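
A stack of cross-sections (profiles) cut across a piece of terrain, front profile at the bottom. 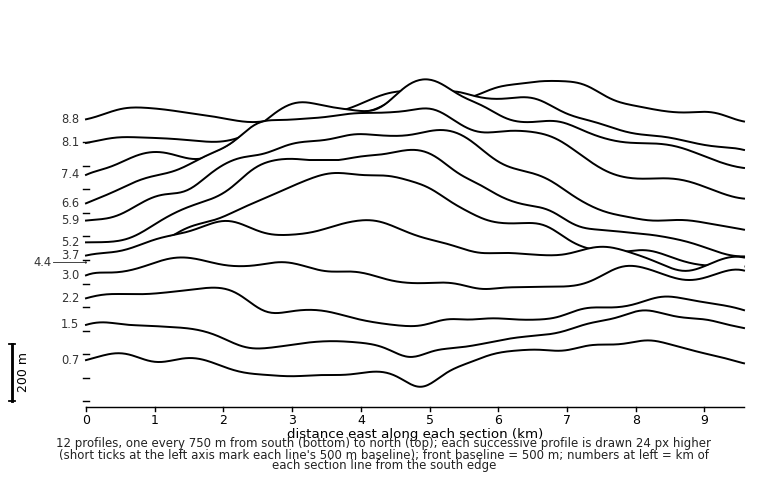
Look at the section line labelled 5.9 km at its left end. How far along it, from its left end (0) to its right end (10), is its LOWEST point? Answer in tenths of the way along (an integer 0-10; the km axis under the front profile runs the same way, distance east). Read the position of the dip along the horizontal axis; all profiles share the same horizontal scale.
10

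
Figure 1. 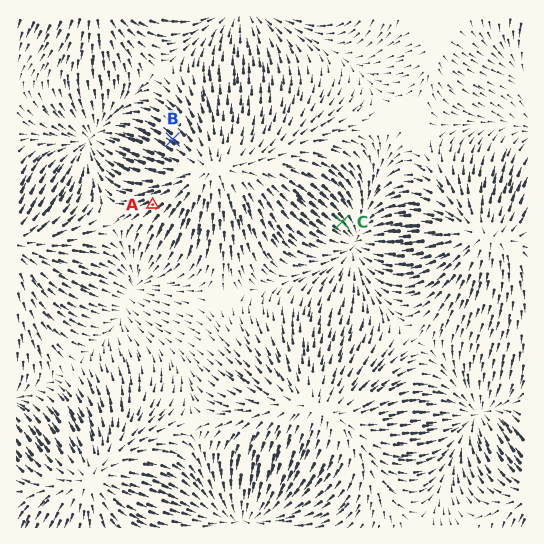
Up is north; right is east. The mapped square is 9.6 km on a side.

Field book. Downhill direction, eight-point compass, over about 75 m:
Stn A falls SW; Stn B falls NW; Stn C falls SE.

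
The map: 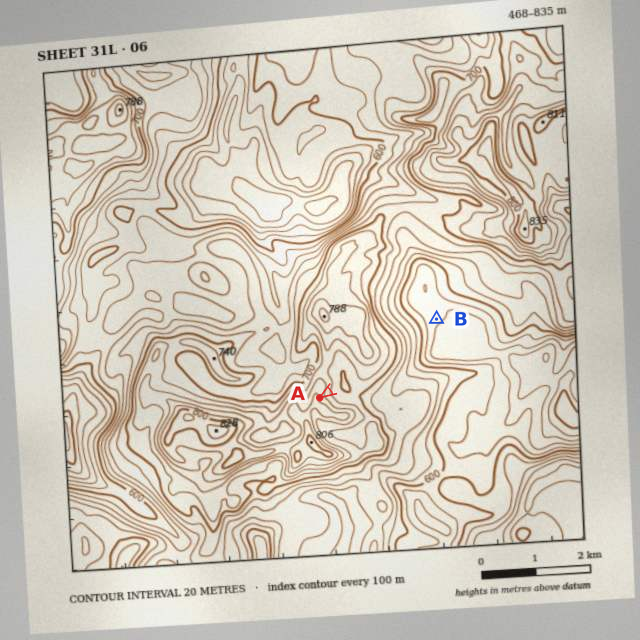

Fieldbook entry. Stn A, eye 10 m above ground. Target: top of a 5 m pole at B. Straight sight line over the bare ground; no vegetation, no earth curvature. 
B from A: hidden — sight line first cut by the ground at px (353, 376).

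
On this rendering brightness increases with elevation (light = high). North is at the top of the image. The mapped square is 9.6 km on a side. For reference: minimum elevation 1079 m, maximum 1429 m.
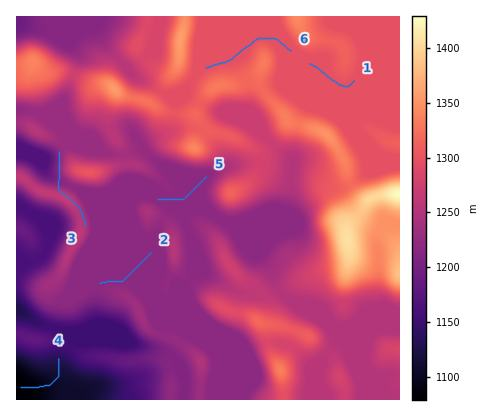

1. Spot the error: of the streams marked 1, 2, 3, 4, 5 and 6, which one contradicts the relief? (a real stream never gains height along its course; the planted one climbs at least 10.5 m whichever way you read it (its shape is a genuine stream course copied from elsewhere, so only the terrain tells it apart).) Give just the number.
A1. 3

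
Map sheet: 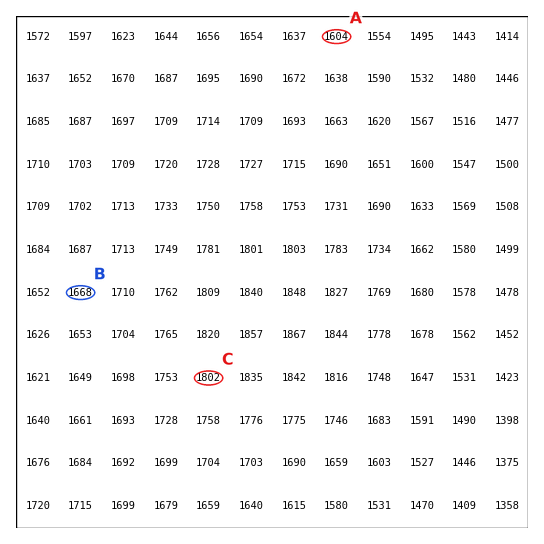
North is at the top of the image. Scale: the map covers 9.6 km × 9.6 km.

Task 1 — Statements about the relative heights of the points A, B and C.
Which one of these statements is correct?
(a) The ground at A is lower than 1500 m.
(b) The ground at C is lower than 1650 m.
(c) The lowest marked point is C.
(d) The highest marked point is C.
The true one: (d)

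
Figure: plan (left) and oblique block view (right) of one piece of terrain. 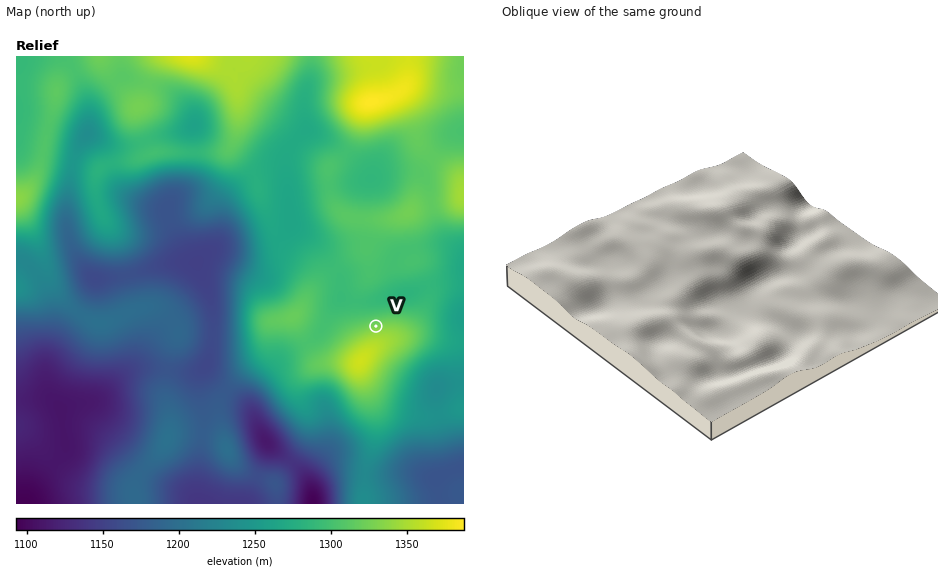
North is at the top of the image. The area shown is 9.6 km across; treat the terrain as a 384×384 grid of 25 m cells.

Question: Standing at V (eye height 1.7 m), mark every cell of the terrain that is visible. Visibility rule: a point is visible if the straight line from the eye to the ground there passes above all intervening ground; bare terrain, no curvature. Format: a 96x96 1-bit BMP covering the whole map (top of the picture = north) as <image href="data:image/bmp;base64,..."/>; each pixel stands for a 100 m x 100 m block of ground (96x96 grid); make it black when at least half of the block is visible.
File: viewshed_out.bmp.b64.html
<image width="96" height="96" href="data:image/bmp;base64,Qk2+BAAAAAAAAD4AAAAoAAAAYAAAAGAAAAABAAEAAAAAAIAEAAATCwAAEwsAAAIAAAAAAAAA////AAAAAAAAAAAAAAAAAAAAAAAAAAAAAAAAAAAAAAAAAAAAAAAAAAAAAAAAAAAAAAAAAAAAAAAAAAAAAAAAAAAAAAAAAAAAAAAAAAAAAAAAAAAAAAAAAAAAAAAAAAAAAAAAAAAAAAAAAAAAAAAAAAAAAAAAAAAAAAAAAAAAAAAAAAAAAAAAAAAAAAAAAAAAAAAAAAAAAAAAAAAAAAAAAAAAAAAAAAAAAAAAAAAAAAAAAAAAAAAAAAAAAAAAAAAAAAAAAAAAAAAAAAAAAAAAAAAAAAAAAAAAAAAAAAAAAAAAAAAAAAAAAAAAAAAAAAAAAAAAAAAAAAAAAAAAAAAAAAAAAAAAAAAAAAAAAAAAAAAAAAAAAAAAAAAAAAAAAAAAAAAAAAAAAAAAAAAAAAAAAAAAAAAAAAAAAAAAAAAAAAAAAAAAAAAAAAAAAAAAAAAAAAAAAAAAAAAAAAAAAAAAAAAAAAAAAAAAAAAAAAAAAAAAAAAAAAAAAAAAAAAAAAAAAAAAAAAAAAAAAAAAAAAAAAAAAAAAAAAAAAAAAAAAAAAAAAAAAAAAAAAAAAAAAAAAAAAADgAAAAAAAAAAAAADH4AcAAAAAAAAAAADv+B+AAAAAAAAAAABP//+AAAAAAAAAAAAP///AAAAAAAAAAAAH///AAAAAAAAAAAAD///gAAAAAAAAAAAB///wAAAAAAAAAAAB////4AAAAAAAAAAA////+AAAAAAAAAAA////+AAAAAAAAAAAf////MAAAAAAAAAAf////MAAAAAAAAAAP////EAAAAAAAAAAP////EAAAAAAAAAAH///+AAAAAAAAAAAH///+EAAAAAAAAAAD///4EAAAAAAAAAAA///gEAAAAAAAAAAA///gEAAAAAAAAAAA///wEAAAAAAAAAAB///4MAAAAAAAAAAD/////4AAAAAAAAAH/////4AAAAAAAAAP/////8ADAAAAAHAf/////8ADAAAAAPg//j///+ADgAAAAf//wAH//+AHgAAAAf/iAAAP/+AHgAAAA//AAAAH//AHgAAAA/+AAAAH//AHgAAAA/+AAAAH4/APgAAAA/+AAAAD4fgP8AABw/8AAAAD4PgH/gAD//8AAAADwPgH/8AP//8AAAADwHgH//////8AAAADAHgD//////4AAAAAAHwAB/////4AAAAAAHwAAf////4AAAAAADwAAH/gf/4AAAAAADwAAAAAf/wADAAAADwAAAAAP/wAH4AAADwAAAAAP/wAP//AAD4AH/AAP/wAf//gAB4AH/gAP/wA///gAB4AH/wAP/wB///wAB4AD/wAP/wB///4AB8AD/wAP/wD///8AB8AB/wAP/4D////AA8AA/wAP/4H////8A+AAPwAP/4AAB//8A+AAHwAP/4AAAf/8A+AAHwAP/8AAAH8cAeAAH/4H/8AAAAAAAcAAP//n/+AAAAAAAIAAf//j//AAAAAAAAAA///j//wAAAAAAAAB///h//wAAAAAAAAGf//h//wAAAAAAAAIB//h//4AAAAA="/>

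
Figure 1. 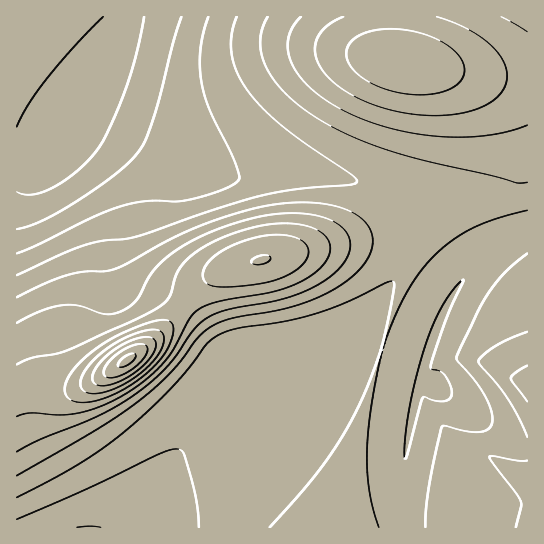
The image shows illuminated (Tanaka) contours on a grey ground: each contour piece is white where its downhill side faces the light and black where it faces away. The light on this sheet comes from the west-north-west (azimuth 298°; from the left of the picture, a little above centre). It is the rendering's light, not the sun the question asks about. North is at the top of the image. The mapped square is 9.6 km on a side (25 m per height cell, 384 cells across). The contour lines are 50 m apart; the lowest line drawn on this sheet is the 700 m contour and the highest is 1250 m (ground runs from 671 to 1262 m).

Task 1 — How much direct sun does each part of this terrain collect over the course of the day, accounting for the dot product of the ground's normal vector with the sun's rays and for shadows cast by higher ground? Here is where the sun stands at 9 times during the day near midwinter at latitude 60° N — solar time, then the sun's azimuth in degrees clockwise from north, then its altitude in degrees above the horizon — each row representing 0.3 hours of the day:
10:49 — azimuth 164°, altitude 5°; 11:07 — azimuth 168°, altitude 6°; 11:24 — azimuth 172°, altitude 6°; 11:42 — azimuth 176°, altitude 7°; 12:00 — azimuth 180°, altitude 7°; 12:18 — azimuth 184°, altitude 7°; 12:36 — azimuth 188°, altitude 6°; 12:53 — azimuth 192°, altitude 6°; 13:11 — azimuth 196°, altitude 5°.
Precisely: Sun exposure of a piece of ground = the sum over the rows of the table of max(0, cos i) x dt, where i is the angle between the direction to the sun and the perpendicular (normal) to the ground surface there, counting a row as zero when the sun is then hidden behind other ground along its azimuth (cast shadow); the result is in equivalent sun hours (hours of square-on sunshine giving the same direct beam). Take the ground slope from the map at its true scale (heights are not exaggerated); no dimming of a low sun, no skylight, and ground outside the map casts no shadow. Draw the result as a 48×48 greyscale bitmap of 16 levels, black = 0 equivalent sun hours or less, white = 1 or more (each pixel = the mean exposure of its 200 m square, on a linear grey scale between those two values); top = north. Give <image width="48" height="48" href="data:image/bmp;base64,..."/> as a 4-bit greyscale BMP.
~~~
<image width="48" height="48" href="data:image/bmp;base64,Qk32BAAAAAAAAHYAAAAoAAAAMAAAADAAAAABAAQAAAAAAIAEAAATCwAAEwsAABAAAAAAAAAAAAAAABEREQAiIiIAMzMzAERERABVVVUAZmZmAHd3dwCIiIgAmZmZAKqqqgC7u7sAzMzMAN3d3QDu7u4A////AJiId3ZmZVVVREREMzMzMzMzM0RERERERJmIh3dmVVVVVERERDMzMzMzRERERERERJmYiHd2ZVVVVEREREQzM0RERERERERERZmYiId2ZVVVVEREREREREREREREREREVpmZiId3ZlVVVERERERERERERERERERFZpmZiIh3ZmVVRERERERERERERERERERWQZmZmIh3dmVVREREREREREREREMzREVBEomZmZiHdmZVREREREREREREREMzNDEBJIiaqqmId2ZVVERERERERERFVUMzMQASRXiavMuph3ZlVERERERERERFVVMzAAE0VmeJve7cqHZlVURERERERERFVVQxABNVZ1ZnnP//65dmVURERERERERFVVQgEkVneFVVad///8l2VVRERERERERFVVQiNWZ4mURDNGz///2nZVREREREREREVVVFVniZhTQyEBKP///ZdlVEREREREREVVVXeJmFITMyEAACr//rl1VEREREREREVVVFeHYyESMzIAAAA53cqGVUREREREREVVVTMiIiESIjIQAAAASbu5h3ZVRERERERVVTMiIiIhIiIQAAAAA5vMy7qYdlRERERVVUMyIzMhESIQAAAAAVrO7u3MuodlRERVVVMzI0RAERERAAAAADe97//u3LqHVERVVmQzIkRAABERAAAAAUab3v//7typhlRFZmUyIiRAAAERAAAAAkV5vN3u7dy6mGVFZmZCIiJAAAABAAAAEjRWeau8zMu6mHZUZmZjIiIQAAAAAAAAARIjRWd4mZmZiHZVVmZmMiEQAAAAAAAAAAAAESI0VWZnd2ZVRmZ3YyEQAAAAAAAAAAAAAAAAESM0RVVVRWd3d0IQAAAAAAAAAAAAAAAAAAASIzRERFZ3d3YwAAAAAAAAAAAAAAAAAAAAESNERVV3d4iBAAAAAAAAAAAAAAAAAAAAASM0VVVXiIiBEAAAAAAAAAAAAAAAAAAAASNFVVVVZ4iCEREAAQAAAAAAAAAAAAAAEjRVVVVVVniCIhERERAAEQAAAAAAAAABNFZmZmZmZmZ0MiERERARERAAAAAAAAAkVmZ3d3d2ZmZkQyIhERERESEAAAAAAANGZ3d3d3d3d3ZkRDMiIREiIiIhAAAAAUVneIiIiIiId3dkREMyIiIjMiIzIQABNFZ4iZmZmZmIiHd0VEMzIiIzMzMzRDM0ZniJmZqqqpmYiHd1VUQzMjMzMzMzRFVneIiZmqqqqpmYiHdlVUQzMzMzNEREVWZ3iImZqqqqqZmIh3ZlVVQzMzMzNERFVmZ3iImZmaqZmYiHdmZlVVRDREMzNERFVmZ3eIiJmZmIiHdmZlVVVVVEREQzNERVVmZnd3d3d3d3ZmVVVERFRVVVVURDNERFVVZmZmZmZlVVRERDMzM1RVVVVURDM0REVVVVVVVUREMzMiIiIiM1VVVVVVREMzREREREREMzIiEREREREiIlVVVWVVREMzMzREQzMyIhEQAAAAABERIlVVVVVVVEMzMzMzMyIhEQAAAAAAAAERIg=="/>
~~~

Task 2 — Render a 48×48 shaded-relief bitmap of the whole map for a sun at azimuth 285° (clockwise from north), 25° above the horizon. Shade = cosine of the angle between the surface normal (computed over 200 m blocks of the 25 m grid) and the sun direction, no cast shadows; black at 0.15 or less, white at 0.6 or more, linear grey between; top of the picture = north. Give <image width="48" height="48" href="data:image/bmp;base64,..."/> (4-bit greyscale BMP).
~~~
<image width="48" height="48" href="data:image/bmp;base64,Qk32BAAAAAAAAHYAAAAoAAAAMAAAADAAAAABAAQAAAAAAIAEAAATCwAAEwsAABAAAAAAAAAAAAAAABEREQAiIiIAMzMzAERERABVVVUAZmZmAHd3dwCIiIgAmZmZAKqqqgC7u7sAzMzMAN3d3QDu7u4A////AHd3iImZmqqqqqqqqqqqqqmHeKzMupmZmXd3eIiZmaqqqqqqqqqqqqmHeKzMupmZmWd3d4iJmZqqqqqqqqqqqqmHeKzMupmZmWZnd3iImZmqqqqqqqqqqqmHeKzMupmaqmZmd3eIiZmqqqqqqqqqqqmHeKzMupmqqmZmZ3d4iJmaqqqqqqqqqqmHd6zMupqqqWZmZmd3iImZqqqqqqqqqqmHd5zMuqqpmXZmZmZ3eIiZmqqqqqqqqqmHd5vMuqmaqnd2ZlZmd4iJmaqqqqqqqqmHd5vMupqru4h3ZVRVZ3iImaqqqqqqqqqXd4vLqaq7zIiIdkMzRWeImZqqqqqqqqqXd4q6mqu8zJmqmFMRI1Z4iZmqqqqqqqqYd3mqqrvMzJmry5UQACRniJmqqqqqqqqYd3iaq7zMzZqs3upQAAE2eJmaqqqqqqqYd3eKu8zMzZqr3//FAAADZ4maqqqqqqqpd3eau8zMu6qqzv/+UAAARniZqqqqqqqph3ebvMu7u6qqrO//5gAAFGiZmqqqqqqph3ebzcu7u6qpqs7//WAAAlaImZmaqqqql3eLzNy6qrqqmavf/scwAjVneIiZmqqqmHd6zMy6qruqmZq83tuFMzRWZmd4iZqqmHd4vMy6qru6qZmazdy4ZUVVVVVWZ4maqXd4rMzKqru7qpmavMzLmGZlVVRFVmeJmYd3m8zLqsy7qpmqu8zMuph2ZVRERFZ4mYd3eszMu8zLuqqrvMzMy6mYdlVEREVniZh3eKzMy8zLu6qrvM3d3MupmHZUREVWeJl3d4rMu7zMu6qrvM3d3dzLqYdlVUVWeJmHd3iru7vMy7qqu83d7t3cuph3ZVVWd4mYd3eKu7vMy7uqq7zd3t3dy6mYd2ZmeImZh3eImbu8zLuqqrvM3d3dzLqpiHd3eJmZmHeIiKu8zLu6qqq7zN3dzLuqmYiIiZmZmYiIiKq7zMu7qqmqu8zMzLu6qZmZmZmZmZmIiJqrvMu7qqqZqqu7u7u6qqmZmZmZmZmZiJmru8y7uqqpmaqqq7qqqqqpmZmZmZmZmYmau7y7uqqqqqqqqqqqqqqpmZmZmZmZmYiZq7u7u6qqqqqqqqqqqqqZmZmZmZmZmYiJqru7u7qqqqqqqqqqqqqZmZmZmYiIiYiJmqu7u7qqqqqqqqqqqqqZmZmYiIiIiIiImqu7u7uqqqqqqqqqqqqZmZiIiIiIiIiImaq7u7u6qqqqqqqqqqqZmZiIiIiIiIiIiZq7u7u7qqqqqqqqqqqpmZiIh3d3eIiIiZqru7u7u6qqu7u7uqqpmZiIh3d3d4iIiJmru7u7u7u7u7u7u6qqmZiId3d3d4iIiImqu8y7u7u7u7u7u7uqqZiIh3d3d5iIiImau7zMu7u7u8zMu7uqqZmIiHd3iJmIiIiaq7zMzLu7zMzMy7u6qpmIiIiIiJmYiIiZq7zMzMzMzMzMzLu6qpmYiIiIiJmYiIiJqrzMzMzMzMzMzLu6qpmZiIiIiJmZiIiJmrvMzMzMzMzMy7u6qpmZmIiImQ=="/>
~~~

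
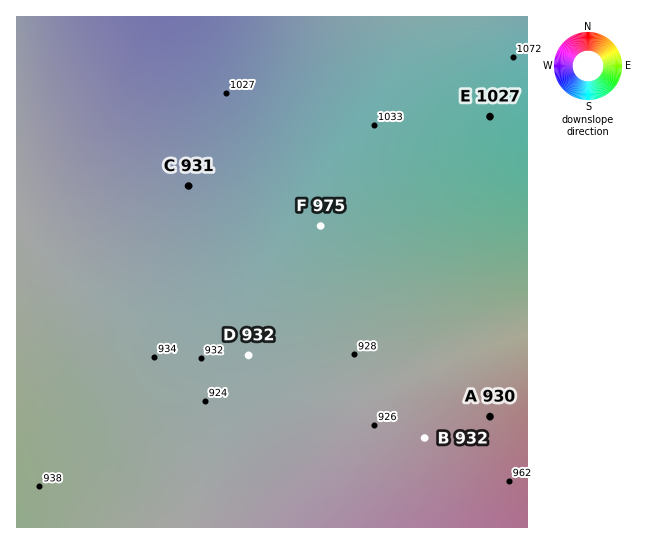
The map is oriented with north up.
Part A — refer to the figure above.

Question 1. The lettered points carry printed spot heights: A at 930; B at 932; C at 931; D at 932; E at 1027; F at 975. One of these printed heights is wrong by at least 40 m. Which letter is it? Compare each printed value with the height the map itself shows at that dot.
C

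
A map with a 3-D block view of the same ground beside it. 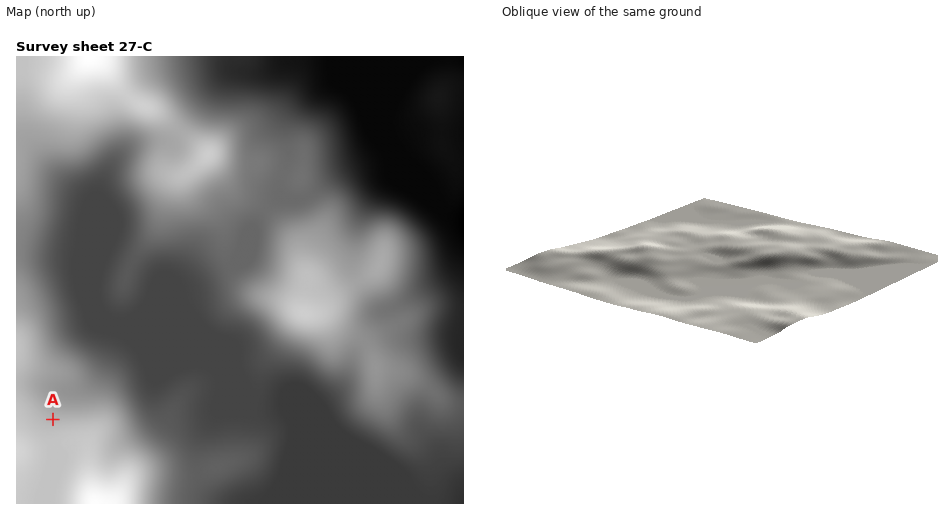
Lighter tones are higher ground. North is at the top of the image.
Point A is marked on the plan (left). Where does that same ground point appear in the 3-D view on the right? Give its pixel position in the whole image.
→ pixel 723 321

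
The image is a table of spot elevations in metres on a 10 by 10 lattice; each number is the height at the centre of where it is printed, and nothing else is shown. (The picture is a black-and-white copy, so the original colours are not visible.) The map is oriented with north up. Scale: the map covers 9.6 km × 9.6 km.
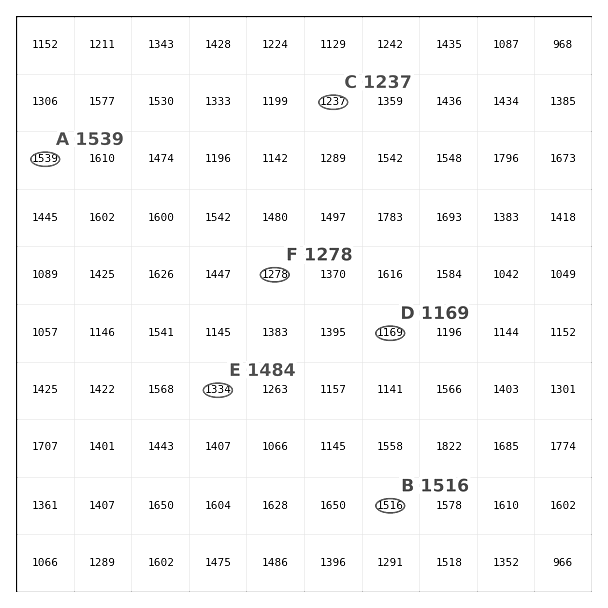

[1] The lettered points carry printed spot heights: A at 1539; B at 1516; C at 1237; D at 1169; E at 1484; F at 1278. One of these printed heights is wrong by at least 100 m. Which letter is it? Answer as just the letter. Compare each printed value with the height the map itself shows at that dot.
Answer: E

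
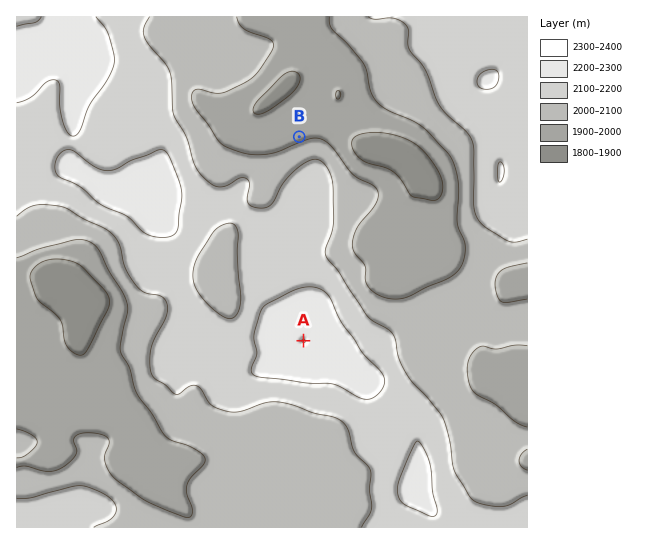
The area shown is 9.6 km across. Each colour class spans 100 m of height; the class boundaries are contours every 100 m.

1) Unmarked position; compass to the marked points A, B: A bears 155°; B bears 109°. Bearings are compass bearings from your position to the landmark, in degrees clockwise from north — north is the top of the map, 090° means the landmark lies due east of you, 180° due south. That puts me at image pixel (191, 99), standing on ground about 2000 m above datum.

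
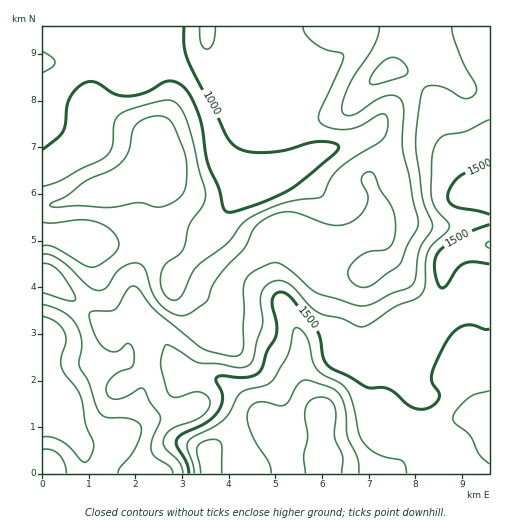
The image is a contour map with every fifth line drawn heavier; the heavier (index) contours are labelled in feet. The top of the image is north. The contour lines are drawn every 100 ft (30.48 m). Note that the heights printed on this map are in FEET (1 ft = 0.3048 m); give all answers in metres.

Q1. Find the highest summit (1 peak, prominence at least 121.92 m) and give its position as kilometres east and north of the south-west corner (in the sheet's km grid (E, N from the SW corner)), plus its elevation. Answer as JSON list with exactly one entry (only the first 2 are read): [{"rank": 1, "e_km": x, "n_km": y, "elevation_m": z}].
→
[{"rank": 1, "e_km": 6.09, "n_km": 0.29, "elevation_m": 567}]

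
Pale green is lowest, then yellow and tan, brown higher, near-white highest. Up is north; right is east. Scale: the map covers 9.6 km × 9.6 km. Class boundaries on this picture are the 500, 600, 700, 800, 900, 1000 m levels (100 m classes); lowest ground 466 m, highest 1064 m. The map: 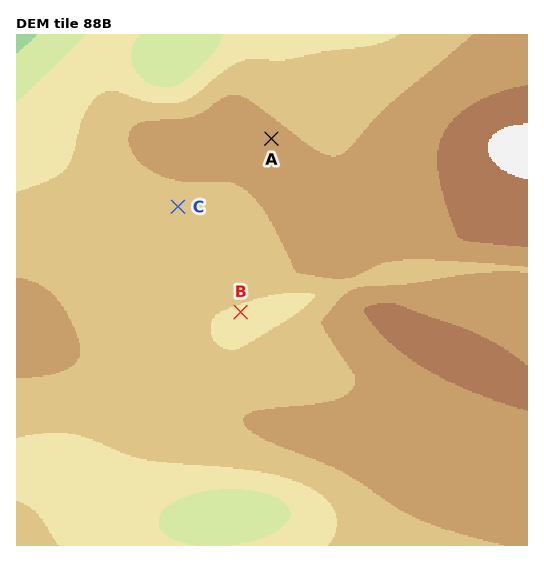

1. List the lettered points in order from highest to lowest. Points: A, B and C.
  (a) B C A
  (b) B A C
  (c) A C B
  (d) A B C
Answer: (c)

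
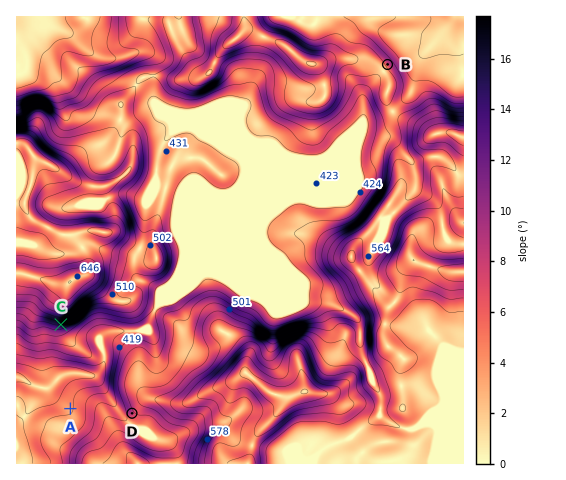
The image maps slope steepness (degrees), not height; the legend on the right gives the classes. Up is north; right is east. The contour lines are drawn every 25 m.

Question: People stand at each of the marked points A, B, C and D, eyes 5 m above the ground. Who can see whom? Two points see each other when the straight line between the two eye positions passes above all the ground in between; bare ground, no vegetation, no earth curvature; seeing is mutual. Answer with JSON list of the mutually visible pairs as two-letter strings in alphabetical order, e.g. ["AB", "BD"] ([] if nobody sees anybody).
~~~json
["AC", "CD"]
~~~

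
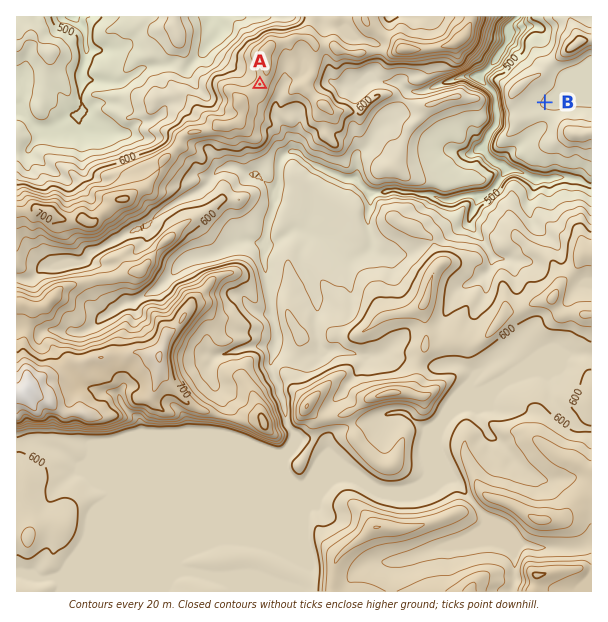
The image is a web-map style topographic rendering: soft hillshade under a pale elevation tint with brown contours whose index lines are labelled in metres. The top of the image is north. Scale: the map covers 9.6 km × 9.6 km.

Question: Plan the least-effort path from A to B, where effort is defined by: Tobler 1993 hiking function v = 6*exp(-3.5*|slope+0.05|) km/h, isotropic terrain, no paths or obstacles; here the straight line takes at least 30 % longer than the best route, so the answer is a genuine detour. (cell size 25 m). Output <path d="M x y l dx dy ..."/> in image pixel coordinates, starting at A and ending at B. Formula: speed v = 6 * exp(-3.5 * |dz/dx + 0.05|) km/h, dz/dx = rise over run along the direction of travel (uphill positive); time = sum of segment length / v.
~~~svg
<path d="M260 84l6 0 15-7 7 0 3 1 18 0 12 6 75 0 17 8 9 0 10-5 2 0 9-4 1 0 3-2 5 0 9-4 3 0 24 12 3-2 1 0 3 2 3 3 6 12 2 1 3 2 6 0 9-5 21 0"/>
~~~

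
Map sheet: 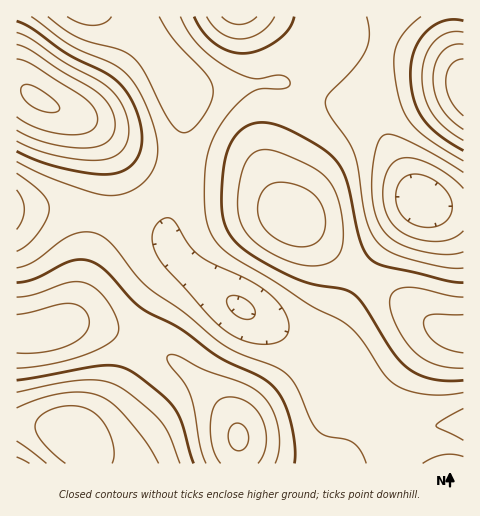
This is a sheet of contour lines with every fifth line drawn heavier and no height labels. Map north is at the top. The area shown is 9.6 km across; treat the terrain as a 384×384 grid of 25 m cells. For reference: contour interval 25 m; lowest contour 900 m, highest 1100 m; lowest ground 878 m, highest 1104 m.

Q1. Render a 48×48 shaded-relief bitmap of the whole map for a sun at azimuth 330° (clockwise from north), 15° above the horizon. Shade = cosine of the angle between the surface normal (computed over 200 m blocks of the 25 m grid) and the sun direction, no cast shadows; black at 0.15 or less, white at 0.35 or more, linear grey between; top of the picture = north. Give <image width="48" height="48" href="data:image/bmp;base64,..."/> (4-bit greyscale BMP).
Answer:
<image width="48" height="48" href="data:image/bmp;base64,Qk32BAAAAAAAAHYAAAAoAAAAMAAAADAAAAABAAQAAAAAAIAEAAATCwAAEwsAABAAAAAAAAAAAAAAABEREQAiIiIAMzMzAERERABVVVUAZmZmAHd3dwCIiIgAmZmZAKqqqgC7u7sAzMzMAN3d3QDu7u4A////AMuqqqqqmYiImZqYdlREVniZmYiImrzd3buqmaqqmYiImaqph2VEVniZmYiImavMzKmZiZmZmIiImaqqmHZVVniZmZiIiZq7u4h3d4iIiIiIiau7qYdmZniZmZiIeImZmWZlZmd4iHd4iaq7uph3Z3iZmZiHd3d3d0RERFZnd3d3iJq7u6mHd3iJmZiHdmZmVTMiI0VWZ3d3eJq7u7qYh4iJmZiHdmVURCEREiNFZmd3eJmrzLupiIiImZiHdlVEMxEAARI0Vmd3eImrzMuqmIiIiZiIdlVDMhEAABI0Vmd3eJmrzMy6qYiIiIiIdmVDMiIRERI0Vmd4iJmrzMy7qZiIiIiId2VUQ0MyIiI0VniImZqrvMzLqpiIiIiId3ZlVGVUQzNEVniZmqqrvMzLqpiIiIiIh3d2Zod2ZVRVZ4maqqqru8y7qpiHd4iIiIiIiJmYh2Zmd4mqqqqqq7u6qZh3d3iIiIiZmbu6qYd3eJqquqqqqqqpmYd3d3iJmZmqq8zMupmIiJqqqqmZmJmYiHd2d3iJmqqrvN3dy6qZmZqqqpmId3d3d2ZmZ3iZqru8zN7t3LqpmZmqqZh3ZmZmZlVWZ3iau7zMze7t3MupmZmZmYh2ZVVVVVVVZnmrvMzN3e3d3MupmZmZmIdmVVRERERFVnmrzN3d3d3d3MupmYiIiId2VVRERERFVnmrzd3t3d3dzLupmIiIiId2ZVVVVERFVnirzd7u3d3MzLupmIiIiIiHdmZlVVVVVniazd7u3dzMy7qpiId4iIiIiHd3ZmZVVmeKvN3d3cy7u6qZiHd3iJmZmYiId3dmZmd5q8zNzLu6qqmYh3d3iJmqqpmZmId2ZmZniau7u6qZmZiHdmZneJqqqqqqmZiHZlVmeJmqqoiIh3d2ZmZneJqru7qqqqmYdlVVVniImXd2ZmZVVVVmeJqru7uqqqqYdlVERVZ3d1VVVEREREVWeJqru7u6qqqph2VEREVVZkRDMzMzNERWeJq7u7uqqqqph2VERERERDMzIiIzM0RWeJq7u7uqqqqpmHZURERERDMiIiIjM0RWeKq7y7u6qqqpmHZlVEREMzMzIjMzNEVniau8zLu6qqqpmIdmZVVEREMzNERERVVniavMzMu7qqqZmId3dmZVREVVVVVVVmZ3iavMzMu7qqmZiIiId3dmVWZmd3d3d3d4iavMzMu6qpmYiIiIiIiHdnd4iZmZiHd4iaq7u7uqqZmId3eImZmYiIiZqruqmYiIiZqqqqqpmZiHd3eImqqpmZqqu8zLqZiIiImZmZmZmYh3ZmeImru7qqq7zN3MupiIeIiId3d3iIh3Zmd4q7zMu7u8zd3cupiHd3d2ZlZmd4h3ZmZ4q83dzMzMzd3cupiHd3dmVERVZ3iHdmZ4q83t3czMzN3cupmId3dlRDM0VniId2d4q97u7szMzMzMupmIiHdlQzI0VniIh3d4q97v7tzLu8zLqpiIiIh2VDIzRniIiHeIq87v7tzLu8y7qpmIiIh2VDIjRXiJiIeIm83u7g=="/>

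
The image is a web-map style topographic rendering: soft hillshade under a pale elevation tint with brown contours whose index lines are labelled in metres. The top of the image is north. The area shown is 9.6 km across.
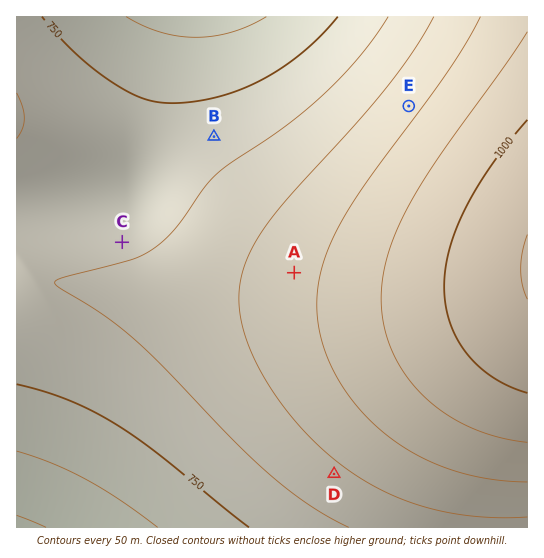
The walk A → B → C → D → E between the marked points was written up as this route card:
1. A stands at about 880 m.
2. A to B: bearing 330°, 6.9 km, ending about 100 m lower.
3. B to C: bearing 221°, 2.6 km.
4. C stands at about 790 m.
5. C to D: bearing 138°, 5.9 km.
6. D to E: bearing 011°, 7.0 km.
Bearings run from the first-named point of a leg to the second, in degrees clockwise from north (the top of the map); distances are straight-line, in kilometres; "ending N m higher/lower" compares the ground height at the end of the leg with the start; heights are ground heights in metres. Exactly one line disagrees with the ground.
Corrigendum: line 2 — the distance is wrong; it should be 3.0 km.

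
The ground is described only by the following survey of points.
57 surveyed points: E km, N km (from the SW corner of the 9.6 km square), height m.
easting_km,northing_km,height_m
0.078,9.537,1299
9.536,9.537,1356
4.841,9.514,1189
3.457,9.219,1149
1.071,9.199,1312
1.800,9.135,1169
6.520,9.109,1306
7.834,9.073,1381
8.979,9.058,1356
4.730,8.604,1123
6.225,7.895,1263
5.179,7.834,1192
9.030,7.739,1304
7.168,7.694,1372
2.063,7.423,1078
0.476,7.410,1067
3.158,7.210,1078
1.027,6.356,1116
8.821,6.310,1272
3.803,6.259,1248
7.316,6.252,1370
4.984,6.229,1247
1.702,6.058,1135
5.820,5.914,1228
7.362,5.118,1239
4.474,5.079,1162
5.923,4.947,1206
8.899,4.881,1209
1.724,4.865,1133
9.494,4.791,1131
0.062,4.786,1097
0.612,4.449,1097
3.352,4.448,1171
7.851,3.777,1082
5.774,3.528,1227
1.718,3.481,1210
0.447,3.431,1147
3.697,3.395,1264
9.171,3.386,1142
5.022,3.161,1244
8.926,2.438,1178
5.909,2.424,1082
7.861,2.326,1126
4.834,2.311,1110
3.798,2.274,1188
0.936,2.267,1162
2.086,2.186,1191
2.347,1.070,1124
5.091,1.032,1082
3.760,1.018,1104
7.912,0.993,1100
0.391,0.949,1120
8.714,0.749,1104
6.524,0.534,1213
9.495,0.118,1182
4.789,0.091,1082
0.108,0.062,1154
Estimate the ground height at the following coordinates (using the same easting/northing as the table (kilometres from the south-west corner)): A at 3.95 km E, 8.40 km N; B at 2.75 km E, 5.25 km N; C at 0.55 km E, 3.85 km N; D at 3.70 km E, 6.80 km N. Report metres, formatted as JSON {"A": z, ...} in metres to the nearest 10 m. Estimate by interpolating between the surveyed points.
{"A": 1080, "B": 1170, "C": 1110, "D": 1170}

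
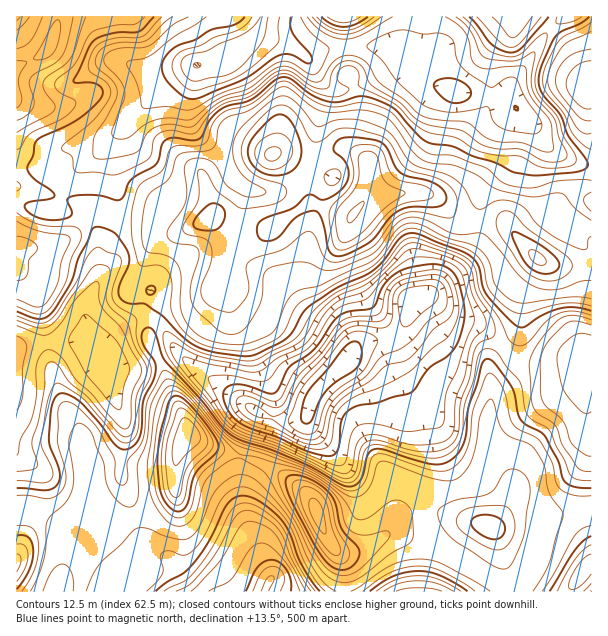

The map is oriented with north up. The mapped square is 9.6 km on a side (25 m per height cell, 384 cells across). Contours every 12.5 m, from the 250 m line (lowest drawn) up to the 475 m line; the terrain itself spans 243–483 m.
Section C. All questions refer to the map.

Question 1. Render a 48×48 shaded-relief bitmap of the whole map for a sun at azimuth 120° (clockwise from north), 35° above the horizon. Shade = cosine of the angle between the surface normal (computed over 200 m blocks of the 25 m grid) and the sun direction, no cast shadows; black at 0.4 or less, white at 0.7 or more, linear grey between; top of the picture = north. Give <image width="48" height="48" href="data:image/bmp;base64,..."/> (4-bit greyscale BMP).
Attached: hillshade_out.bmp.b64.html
<image width="48" height="48" href="data:image/bmp;base64,Qk32BAAAAAAAAHYAAAAoAAAAMAAAADAAAAABAAQAAAAAAIAEAAATCwAAEwsAABAAAAAAAAAAAAAAABEREQAiIiIAMzMzAERERABVVVUAZmZmAHd3dwCIiIgAmZmZAKqqqgC7u7sAzMzMAN3d3QDu7u4A////ADVoqqmZrMzcqay3ZVabzu3LqYiImavcliNomqmYmrvduqzJU1ebzd3LqZmZmZrOuTNYmaqZmarNy6q5VFabzMy7qZmZmpq93GVomZqpmZm93KqYU0abqruqmZmZq6mr3YdomZmqmZq83bqXQ0eqmJqqmIiJu6mqvJh4iZmZmZq83bqXU1nLh4mpmHeJq7qaqpmHiZmZiIvM3cqHVGrLmIiZmHd4mqqZmYh3eJmYdnvczLqGVXq6iIiZiHd3iaqZiHdlaJqXZWvsu7mGVXmXVoiIiIiHiaqph3dlaJqXZFrtu6mGVniFNHiIh3eIiJq7mHd2aJqXU1ney5mHZnd1I2iHdlaIiJq7qXdmeJqWQ0i925d3dmZlM2d3ZUV4iJq7qWZmeaqVIjes24Zmd2VVVWd3djNomJq7mWVWeauUESWcy4d4mGRGd3iIh0NomZmqqWVGiaqUEjWcy6mJunM2eIiIh0NZqqmZmXVFiqqEIjarzLqa3JQ0d3iIh1NYq7qZmXZWiamFIkervLqb7rdDV3d4h1NIq7upmXZomZmGMlmqqqqr3tpkRXd3eGNHqrupmXZ5qpmHVIq6qqvM3u2nVGd2d2RHqqupmXd5qZmHaKuqqrzd3e/ZdWdmZ2RHmqupmYiJmZl2armJqrve7u/8l3d2Z2RXiby6mZmrqZh1aaiJmqq83e/9uZl2ZmVWeKzLqprduZiHeIeImaqrzd7ty7uGZlVmeKzcuprf2oeJiHd4maqqvN7cvNynZVVmeavMupm++4Z5mHZomaqqq87tzO65dkRWiZq7upms7ZVYqXZniZqqmqzu7v7bl1RGiZmrqqmr3bdXmYdniZqqmZrN3//cuXVGiImrqpmrzLl2iZh3iZqqqZms3v/buodnd3mqqpmazLmGeZmYiZmqqoeM3v/bqpmId3mZmZiIq7mHeIiZmZiaupZqzv/amaqYeImZiJh3iamHeHZ5qpiJqpZYve/amZqYeZmZiJmIeJmHeIdWmpd3iZdXm97bqqmXeJmZmZmZiIiHaIdmiZh3eIdViazLu7qYeIiJqqqZiIh2Z4d3mZiIiIhkaJmZmqqYiHd4mamZiIh2Zmd4mYiaqZmFWKmHiJmZmIdmeKqZmYh3ZVZomXeKu5mWWLuYd4iIiIh2Z7qpmpiHZVZmd2V5u5iHaKuph4iHd4h2ZsuqqqmHZWZlZ2Voq5d3d5qph4mYd4hmd7y7u7uXZWdUR2VXmpdneIqph3iZiIdUaLu7u8y5dndSJWVWmphmeIqph3iZmYdkaLuqq7zKmIh0EkM1iZhlZ4mpiHeJqXZmeLupmazLmZmFMjIUeYd2eImZmYd5mGRXiLu7qJq6maqHZEMCaYZoqpmZqpiJqFNWeKvMy6qpmruod1QyWHVHqqmZmZiaumI2d4ms3duqq8y6mXZVaIZmiZmZmYeJrKQ1Z3eLzd27vMzMu5dmeIiZmZmZmYdnnNlEZ3Z6zMy7zcu7vMp3eIis3KmZmYdnitx0VmZ5u7u7zdy7u8yXd2es7sqZmHd4ic23RA=="/>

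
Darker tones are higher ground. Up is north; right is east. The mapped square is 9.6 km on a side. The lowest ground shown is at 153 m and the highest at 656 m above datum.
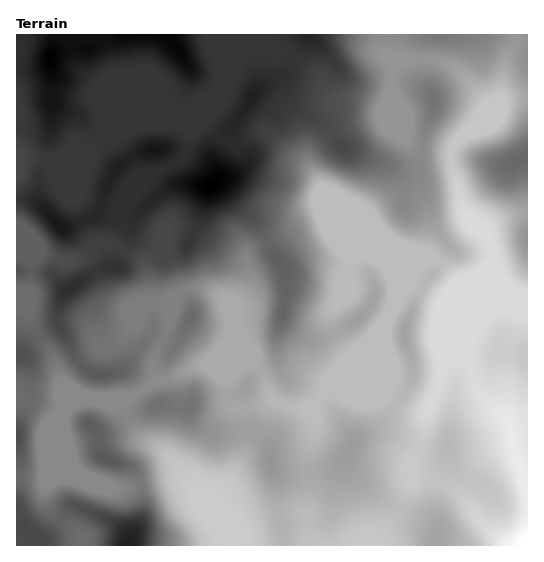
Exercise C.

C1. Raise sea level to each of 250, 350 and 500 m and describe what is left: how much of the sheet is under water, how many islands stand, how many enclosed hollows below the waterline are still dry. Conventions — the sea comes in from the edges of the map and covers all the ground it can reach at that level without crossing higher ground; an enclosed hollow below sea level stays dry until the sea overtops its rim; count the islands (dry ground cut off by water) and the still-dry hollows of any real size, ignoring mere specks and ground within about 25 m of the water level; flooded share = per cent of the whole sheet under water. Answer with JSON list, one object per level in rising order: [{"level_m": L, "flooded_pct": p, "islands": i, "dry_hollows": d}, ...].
[{"level_m": 250, "flooded_pct": 8, "islands": 0, "dry_hollows": 0}, {"level_m": 350, "flooded_pct": 42, "islands": 0, "dry_hollows": 0}, {"level_m": 500, "flooded_pct": 74, "islands": 0, "dry_hollows": 0}]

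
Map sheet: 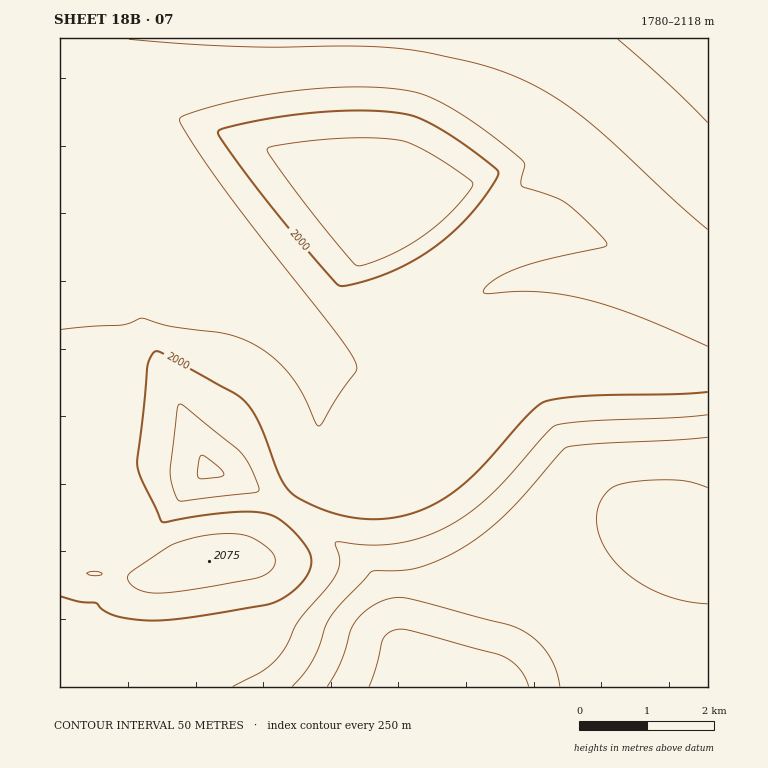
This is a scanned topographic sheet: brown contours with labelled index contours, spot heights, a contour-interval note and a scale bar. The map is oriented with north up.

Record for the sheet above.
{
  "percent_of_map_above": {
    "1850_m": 94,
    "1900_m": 83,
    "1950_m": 75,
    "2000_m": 61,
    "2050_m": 31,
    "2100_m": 5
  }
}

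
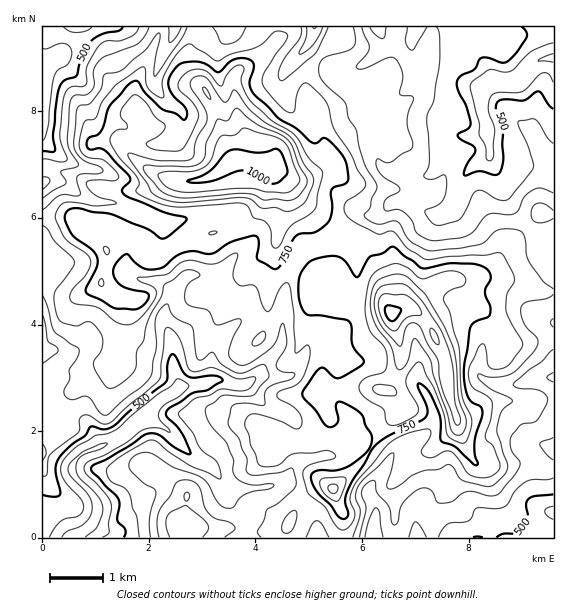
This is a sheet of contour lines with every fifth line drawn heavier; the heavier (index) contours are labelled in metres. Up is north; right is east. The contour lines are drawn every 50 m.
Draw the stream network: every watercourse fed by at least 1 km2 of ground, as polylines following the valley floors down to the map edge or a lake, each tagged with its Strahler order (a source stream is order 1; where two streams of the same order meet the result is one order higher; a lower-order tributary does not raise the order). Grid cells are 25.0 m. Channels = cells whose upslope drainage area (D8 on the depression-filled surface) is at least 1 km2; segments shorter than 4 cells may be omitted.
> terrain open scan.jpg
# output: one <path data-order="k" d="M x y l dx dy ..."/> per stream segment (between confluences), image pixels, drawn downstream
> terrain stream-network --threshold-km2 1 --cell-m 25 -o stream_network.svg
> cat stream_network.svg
<path data-order="1" d="M105 531l-1 0-8-7-4 0"/><path data-order="3" d="M92 524l-11 9-6 4-3 0"/><path data-order="1" d="M419 507l-3 4 0 26 1 0"/><path data-order="1" d="M352 449l-8 7-23 0-6 3-6 0-1 1-8 1-9 8 0 3-4 7-7 5-11 1-1 2-5 0-2 1-33 0-7-7-2-5-10-11-12-5-33-33-9-4-6-4-9 0"/><path data-order="1" d="M540 444l7 1 4 3 2 0 0 1"/><path data-order="3" d="M140 419l-16 16-4 2-13 7-6 0-9 5-3 0-5 3-9 9 0 3-2 1 0 11 18 16 0 1 4 4 2 7 0 11-5 9"/><path data-order="3" d="M177 389l-4 4-12 6-13 13-1 3-4 1-3 3"/><path data-order="1" d="M421 388l4 4 7 13 0 3 1 1 0 15-12 13-5 2-4 2-3 0-9 6-9 9-4 9-6 8-9 10-3 5 0 8 6 8 0 21-2 2 0 10"/><path data-order="2" d="M241 385l-5 0-13-5-10 0-2 1"/><path data-order="1" d="M247 385l-6 0"/><path data-order="2" d="M211 381l-6 3-6 0-2 1-13 0-7 4"/><path data-order="2" d="M252 380l-3 3-2 1-4 0-2 1"/><path data-order="1" d="M341 353l-5-14-8-8-11 0-8 8-1 8-5 13-6 9-6 7-34 0-4 4-1 0"/><path data-order="1" d="M76 351l-1 1-16 0-2-1-9 0-1 1-4 0 0 1"/><path data-order="1" d="M483 344l-2 15-1 1 0 5-1 2 0 8 5 5 5 3 4 0 2 1 26 0 4-3 7-1 1-1 20 0 0-2"/><path data-order="1" d="M219 341l-4 4-2 3 0 5-1 2 0 25-1 1"/><path data-order="1" d="M541 319l7 2 5 0 0 2"/><path data-order="2" d="M171 296l-7 16 0 11 4 6 1 7 2 1 0 7 1 1 0 19 1 1 0 4 6 14 0 5-2 1"/><path data-order="1" d="M141 280l10 0 1 1 5 0 3 2 11 10 0 3"/><path data-order="1" d="M228 264l-9 9-3 2-27 0-2 1-11 11-5 9"/><path data-order="1" d="M333 244l-12 1-1 2-16 0-7 5-6 16 0 4-2 1 0 3-1 1 0 6-1 1 0 5-2 2 0 18-1 2 0 9-1 1 0 19-2 1 0 3-4 7-13 13-4 8-8 8"/><path data-order="1" d="M379 215l1 0 12-12 17 0 8 5 3 0 11 5 12 0"/><path data-order="1" d="M213 213l-2 0-2 2-14 1-7 3-4 0-1 1-24 0-14-7-9-2-3-3-4 0-8-4-4 0-1-1-16 0-1-2-8-1-11-5-9-10-6-2-6 0-2-2-12 0-2 2 0 1"/><path data-order="2" d="M443 213l5-2 5-6 6-13 1-8 4-8 13-13 8-3 4-4 0-3"/><path data-order="1" d="M407 172l6 1 2 2 14 0 8-10 0-6 2-2 0-6 1-2 0-2 3-6 5-5 33 0 2-1 2 0 0-3"/><path data-order="1" d="M492 164l-1-3 0-6-2-2"/><path data-order="1" d="M69 161l-12-8-14-14 0-70"/><path data-order="2" d="M489 153l0-13-4-8"/><path data-order="2" d="M485 132l0-12-2-5 0-4-2-2 0-18 2-3 10-5 24 0 8-8 4-7 7-7 7-2 10 0 0-2"/><path data-order="1" d="M181 131l3-6 0-9-1-3-8-8-4-1-15-15-1-2 0-12 4-8 0-3 2-4 0-3 11-18 1-7 2-1 0-4"/><path data-order="1" d="M288 107l-5-11 0-4-2-1 0-14 7-10 20-22 5-10 0-7 2-1"/><path data-order="1" d="M413 80l2-1 0-19-2-1 0-7-1-1 0-12 4-8 0-4"/><path data-order="1" d="M364 64l4-3 13-13 0-13-2-4 0-4-2 0"/><path data-order="1" d="M53 59l-4 4-5 2-1 2 0 2"/><path data-order="1" d="M228 35l1-2 0-6 2 0"/><path data-order="1" d="M87 27l-8 0"/>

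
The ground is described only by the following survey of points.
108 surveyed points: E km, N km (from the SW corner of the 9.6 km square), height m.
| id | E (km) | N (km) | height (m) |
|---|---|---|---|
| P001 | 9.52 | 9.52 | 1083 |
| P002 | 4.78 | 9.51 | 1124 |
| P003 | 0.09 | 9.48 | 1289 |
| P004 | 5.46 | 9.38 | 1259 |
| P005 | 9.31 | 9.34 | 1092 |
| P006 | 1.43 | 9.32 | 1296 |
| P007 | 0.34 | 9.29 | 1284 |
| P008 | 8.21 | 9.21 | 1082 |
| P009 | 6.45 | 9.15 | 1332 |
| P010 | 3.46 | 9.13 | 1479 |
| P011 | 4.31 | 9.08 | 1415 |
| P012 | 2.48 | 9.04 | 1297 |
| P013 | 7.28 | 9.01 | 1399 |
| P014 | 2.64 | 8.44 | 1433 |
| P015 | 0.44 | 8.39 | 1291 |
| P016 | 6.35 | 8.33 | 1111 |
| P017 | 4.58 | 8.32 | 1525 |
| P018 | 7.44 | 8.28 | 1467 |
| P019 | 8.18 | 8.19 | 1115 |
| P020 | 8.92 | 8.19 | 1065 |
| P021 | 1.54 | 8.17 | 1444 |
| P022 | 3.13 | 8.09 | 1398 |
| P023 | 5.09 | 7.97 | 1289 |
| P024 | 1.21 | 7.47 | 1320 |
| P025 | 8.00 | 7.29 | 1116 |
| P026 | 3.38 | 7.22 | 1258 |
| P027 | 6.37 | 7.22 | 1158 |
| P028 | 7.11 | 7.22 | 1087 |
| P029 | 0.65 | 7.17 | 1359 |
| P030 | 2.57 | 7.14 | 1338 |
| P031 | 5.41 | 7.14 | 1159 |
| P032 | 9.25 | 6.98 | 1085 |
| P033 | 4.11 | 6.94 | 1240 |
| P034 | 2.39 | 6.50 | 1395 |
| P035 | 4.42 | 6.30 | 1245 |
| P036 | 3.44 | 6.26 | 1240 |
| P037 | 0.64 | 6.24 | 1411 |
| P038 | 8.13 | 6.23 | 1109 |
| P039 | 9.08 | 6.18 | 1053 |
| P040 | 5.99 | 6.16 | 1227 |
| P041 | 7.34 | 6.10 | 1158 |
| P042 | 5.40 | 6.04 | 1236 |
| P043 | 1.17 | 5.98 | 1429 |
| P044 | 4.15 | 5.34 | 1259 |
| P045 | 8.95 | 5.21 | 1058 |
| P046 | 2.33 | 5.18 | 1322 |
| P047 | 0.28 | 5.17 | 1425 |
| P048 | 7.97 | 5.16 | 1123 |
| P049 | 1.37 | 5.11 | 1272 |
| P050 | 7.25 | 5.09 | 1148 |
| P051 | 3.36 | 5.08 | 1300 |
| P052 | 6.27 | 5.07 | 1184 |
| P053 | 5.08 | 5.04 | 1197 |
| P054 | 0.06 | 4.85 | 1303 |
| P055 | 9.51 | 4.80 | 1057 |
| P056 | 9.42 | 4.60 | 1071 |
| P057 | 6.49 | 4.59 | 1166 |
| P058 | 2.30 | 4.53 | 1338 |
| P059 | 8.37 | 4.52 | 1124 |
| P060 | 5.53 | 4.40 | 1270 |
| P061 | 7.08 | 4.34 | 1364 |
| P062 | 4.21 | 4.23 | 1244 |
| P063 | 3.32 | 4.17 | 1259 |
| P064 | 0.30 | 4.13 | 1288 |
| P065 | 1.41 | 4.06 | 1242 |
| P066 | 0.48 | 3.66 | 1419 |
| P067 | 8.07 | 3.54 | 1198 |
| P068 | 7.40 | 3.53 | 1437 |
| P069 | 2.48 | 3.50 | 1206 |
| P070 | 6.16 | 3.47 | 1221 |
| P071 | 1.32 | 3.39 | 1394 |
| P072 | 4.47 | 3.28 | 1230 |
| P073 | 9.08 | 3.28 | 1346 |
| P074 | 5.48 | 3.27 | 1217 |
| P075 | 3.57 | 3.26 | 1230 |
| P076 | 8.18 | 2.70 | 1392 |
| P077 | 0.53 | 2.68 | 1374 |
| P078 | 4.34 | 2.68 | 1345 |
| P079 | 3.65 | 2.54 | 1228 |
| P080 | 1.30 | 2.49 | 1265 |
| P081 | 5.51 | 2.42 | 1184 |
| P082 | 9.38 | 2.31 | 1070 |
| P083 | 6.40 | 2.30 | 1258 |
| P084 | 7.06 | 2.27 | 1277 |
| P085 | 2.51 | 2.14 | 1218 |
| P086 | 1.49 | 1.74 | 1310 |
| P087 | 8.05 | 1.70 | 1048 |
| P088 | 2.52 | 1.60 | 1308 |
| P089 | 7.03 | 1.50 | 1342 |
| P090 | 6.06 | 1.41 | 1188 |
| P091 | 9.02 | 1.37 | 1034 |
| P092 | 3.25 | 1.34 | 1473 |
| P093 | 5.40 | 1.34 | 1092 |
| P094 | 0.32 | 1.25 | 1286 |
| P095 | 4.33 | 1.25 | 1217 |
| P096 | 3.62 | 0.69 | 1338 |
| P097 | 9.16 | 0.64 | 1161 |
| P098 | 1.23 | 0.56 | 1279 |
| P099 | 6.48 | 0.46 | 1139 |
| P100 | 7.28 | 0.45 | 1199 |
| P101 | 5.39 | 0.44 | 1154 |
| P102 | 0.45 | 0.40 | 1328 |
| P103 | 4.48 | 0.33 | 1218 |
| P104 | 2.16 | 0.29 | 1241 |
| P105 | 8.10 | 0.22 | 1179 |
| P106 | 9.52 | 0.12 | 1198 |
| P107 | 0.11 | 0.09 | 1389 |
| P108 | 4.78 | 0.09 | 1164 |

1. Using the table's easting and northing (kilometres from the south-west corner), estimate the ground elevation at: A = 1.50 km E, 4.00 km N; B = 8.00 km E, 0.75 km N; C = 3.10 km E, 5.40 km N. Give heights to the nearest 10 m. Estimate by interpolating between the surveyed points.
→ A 1220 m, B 1190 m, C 1320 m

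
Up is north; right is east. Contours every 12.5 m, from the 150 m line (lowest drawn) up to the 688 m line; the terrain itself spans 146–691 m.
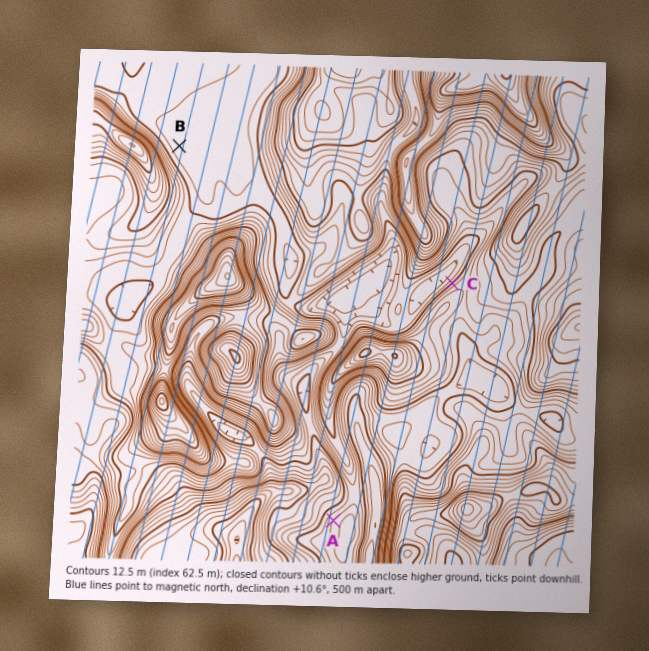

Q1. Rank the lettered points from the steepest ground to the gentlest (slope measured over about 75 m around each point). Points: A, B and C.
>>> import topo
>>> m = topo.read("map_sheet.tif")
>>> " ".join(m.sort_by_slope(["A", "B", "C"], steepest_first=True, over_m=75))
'C A B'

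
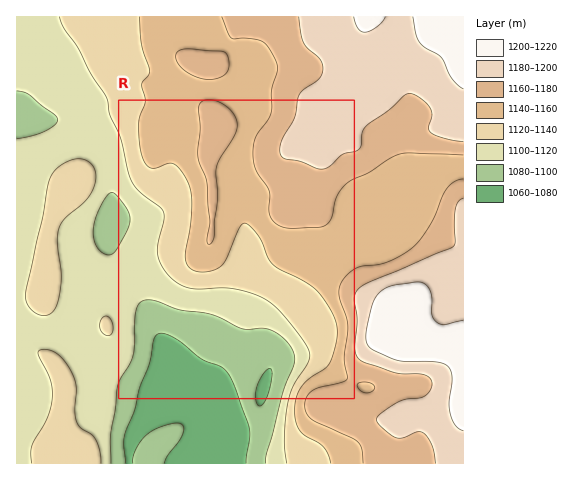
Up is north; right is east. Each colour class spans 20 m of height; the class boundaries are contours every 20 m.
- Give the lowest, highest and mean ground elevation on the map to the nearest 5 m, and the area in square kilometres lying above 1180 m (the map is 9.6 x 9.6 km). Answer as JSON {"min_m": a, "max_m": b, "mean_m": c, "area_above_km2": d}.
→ {"min_m": 1060, "max_m": 1220, "mean_m": 1140, "area_above_km2": 16.4}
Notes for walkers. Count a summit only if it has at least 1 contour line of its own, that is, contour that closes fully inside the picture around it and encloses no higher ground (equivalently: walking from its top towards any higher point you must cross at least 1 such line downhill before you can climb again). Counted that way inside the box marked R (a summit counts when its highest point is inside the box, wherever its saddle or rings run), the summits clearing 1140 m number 1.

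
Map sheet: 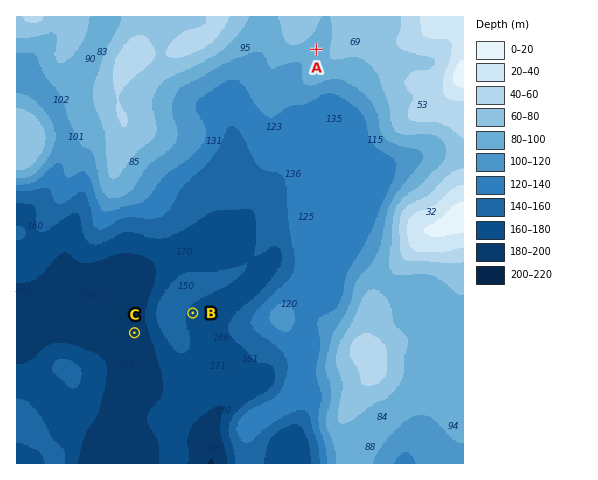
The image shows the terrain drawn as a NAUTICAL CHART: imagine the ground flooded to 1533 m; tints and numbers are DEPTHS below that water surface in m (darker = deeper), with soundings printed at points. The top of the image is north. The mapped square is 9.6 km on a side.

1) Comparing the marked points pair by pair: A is higher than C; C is lower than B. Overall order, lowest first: C B A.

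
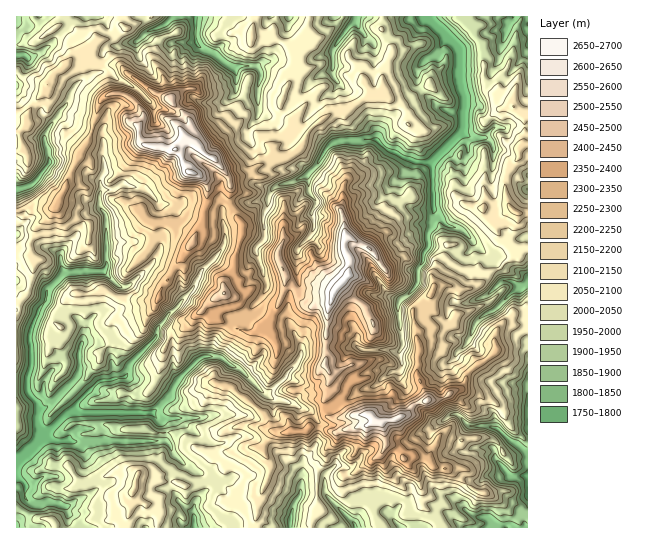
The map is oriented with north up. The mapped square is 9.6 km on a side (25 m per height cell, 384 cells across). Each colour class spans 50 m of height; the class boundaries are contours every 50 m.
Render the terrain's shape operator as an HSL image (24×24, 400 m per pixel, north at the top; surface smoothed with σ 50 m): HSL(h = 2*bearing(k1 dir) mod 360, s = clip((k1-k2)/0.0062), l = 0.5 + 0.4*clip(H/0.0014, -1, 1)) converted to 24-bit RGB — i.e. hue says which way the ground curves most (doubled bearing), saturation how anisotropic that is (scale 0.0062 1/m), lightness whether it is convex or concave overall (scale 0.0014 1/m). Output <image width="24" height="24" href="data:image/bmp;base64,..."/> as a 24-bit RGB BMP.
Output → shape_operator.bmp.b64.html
<image width="24" height="24" href="data:image/bmp;base64,Qk32BgAAAAAAADYAAAAoAAAAGAAAABgAAAABABgAAAAAAMAGAAATCwAAEwsAAAAAAAAAAAAAbMnevOrohCqysnOmd3CYr2Ffhb+OxmRkMBpil6qMYnN3w8aOER1K0raims21aQhUiMujijmqonqzb6xoxq0yfCsSWkgff8ilgx07zDwWKcdtOJtOenKjzrmceqZdiSZMLaSljLCFgHOazbKnmnumFF9frg4yi8N4aXxcbktFg584e61EUiAvxd7x1OX3VGXUgES/aOcgZc9ig227XmCs1N+8gXmwgqbAlT5zj4pdXGdMuqdugm2oKTlkD6EZ52xyqTd3Q807ueJdVyO9vt3uYtxfKhIKnH8SIEEwS71kxZZuOnR5aqxyjotRwX9+ZBRPnsLGZly0rprGw9yhSyEgIVk55G2KH7EODZt6d9jwwdrmZ4PaW2Qri3cqEgfC0COZWbHGV3c6z0exfFLZQ13pWVzyCu7icb3Nrl/CrHzUMmTX12HZ2M7z39T3DDCo4XTnnYfV19NPN2EgDmgqtrTuxwAiYAAvYflwmk3KxjyCLoEkwT4kVVAUKSYKHzkG1BsxgXkaLjkZX2AibOqel2YXKwgLXtpST8nW1unwaGTp/c7741uSJzMAm+jBi+PrJiiARBFN6sNiD8ZuEHcwcOOxl2Le6sLCBygs4rjZyNLp1vXwLwQNAfCVbCrTzsGHOn9CHlASzrdaVhMvZrPs+NL5U63IgntNNRNEDCJC6LZmO5Hi4IKZULUpC0RG683DGqN5CkgiwWYZLgUKdNarJdVGLFue8u3Ze3XY3sP2CL678OVDOj0hHlM287/WmpxSaKm9DglC3M+wqas/LZlyvWiqz9slAqVa52doYSlETFcdd6mPMb+k7/LZChIp5emnM0USZTkENawGf/clf1WpGatVGydv8uXZfEJ/C0VZ3LSpuoCXPnCQmn6tu4SoAH9b5MPy247jhL7LjLq/uZTKcTlSRytb4eaCMCFL3fPYLiqPpOc0mVZZ3Y2lBC8l78vRi1+n68C1CTtO0JysaGqjQLmkb3TG9dbaATIi5ZzK15KuW76WJWFv1ze8qJ7W9drOKVxni+xXLAcfP+2P2rCkUnMa0WUAAEsh54Kn4r6LBi0nO8crb03YvQBnDDME1q2i6XWmBS4o8enUklakKhNn4OqhNEKdlKnB9NfiOQDQ+4WmACQz9OnXlJTR3rznZsMAAzAFvNKt0qTfrwisf+wmBSI79dblEk096ry9I5g+Cj0c0eCCNA9X4/fUFSqIXSRw6+iphwCQxvPjDw2iE9onc2ZNjmCRtGGT1JmwyHpOZS8vKnpZ8/HYBgYtf4dEtG8/S4py79vhES9m9enWBiIt+ujRAFNOWyNm7fbVrtvuqzyKwn9vBT5l4665QgwpmK17mLtEVaPU1aK7ebmgk9uCGwcsq8mneqTEaHqjwJh8Oh5k2/HaCwxn8/TTIgCAMS2m7PjSMTxWmmVftmdKDRU2dSEgkb2vhXC2tbflJx+P48Lj1YuSFBKCTeykqMdhWB40Z1ougXwpljF8YugqBERa0/CrfADRJs3W7sqPUTmCTnKP6cDHCQkq3O/dn2PGbEO2TqI4O+QPCSoi89bOiiWayx7UaGM0Q2ZU1oe70/jvCfnXXD7B10WCK14EADMRgVm28uHZfWO/VJSzVbxdMRdtw9mptl58wy3Nzota6vHaCgYt2OKa0Ip7OSZl1I6wj7TgnfTFvDQS1/TtSDRdqFWHwIfN6cPIAzAkvs6bz3COKQoOZD0aFUkarM0+Yq7ZNhB59Nfa8d6tCSM8cq6I3YV9HhtL0vjJGlho1WZSqt2pbTtiQi5nhbW4qGeB1HOBli6MSl0QICsIikHAzePj29TsIYyIjDYWAXcCxNE32JOefCKrI2VQ5JaYCi8s1/ikUQBfXvwpz45cIjZPyZqlNxlWdqVmSqeCxZzW07jdhViaTp6DmL6LZEgokDofJkOI7bDgndvOZypT59HPIUxYULKg5tD70wAuU9v/89Lp+prTT4+w7RQ4GTRow6ykPIhlS8m2aSctkYPErcm4Ukyc6JvQSzqgWT6VecOkzXNVWsDd1Y+qypfFOJ53KBvAqPHZ3KshNnRk2caCjidnUEcGMUMFqJNsw614CRthpdSIbH6mvqSGGD0s1bFyXTWDls9uO5elINVHzRsXEVMZtaFtwnp+NqAkBi4F7tnKRlENKgkPlhwZvrvYlKjHVKqvwZWTE29UqeqcKBQ51tOkrojYL6y/fzJWg9FiLFRv1a5+Pnp805XYeMTEYKuqtkV/yJLjAXUB/tOOFhNt1bTKeYipYcOEPFOXw6WNqG7MBaaKvySopdWLQlcqbSlAnFjHodephGExiMsx"/>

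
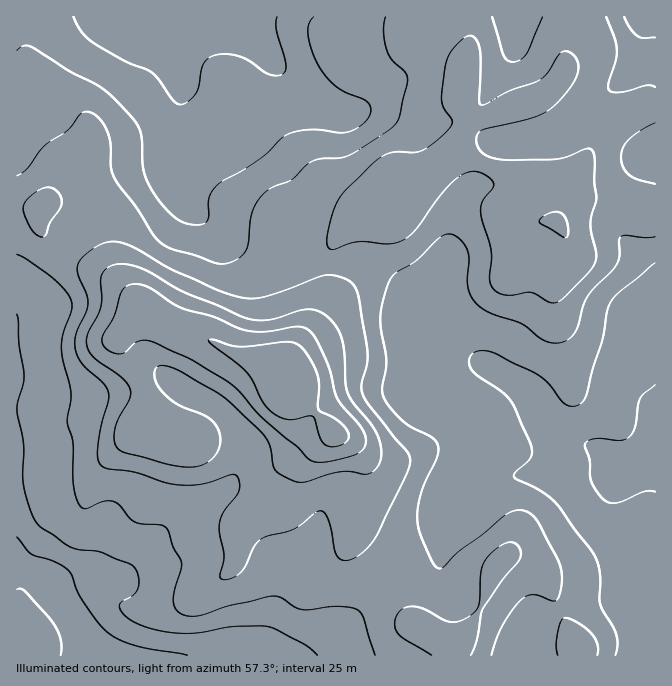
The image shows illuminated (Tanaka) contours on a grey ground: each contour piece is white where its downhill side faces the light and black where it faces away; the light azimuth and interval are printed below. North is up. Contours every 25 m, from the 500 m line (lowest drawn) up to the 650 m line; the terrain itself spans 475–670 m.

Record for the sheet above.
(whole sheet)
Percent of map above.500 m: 95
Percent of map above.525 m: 78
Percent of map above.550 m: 53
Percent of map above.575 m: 25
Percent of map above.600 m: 9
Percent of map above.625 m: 4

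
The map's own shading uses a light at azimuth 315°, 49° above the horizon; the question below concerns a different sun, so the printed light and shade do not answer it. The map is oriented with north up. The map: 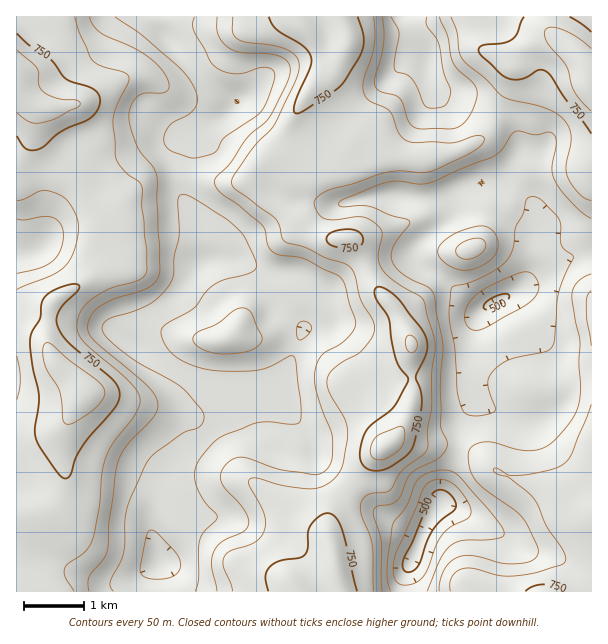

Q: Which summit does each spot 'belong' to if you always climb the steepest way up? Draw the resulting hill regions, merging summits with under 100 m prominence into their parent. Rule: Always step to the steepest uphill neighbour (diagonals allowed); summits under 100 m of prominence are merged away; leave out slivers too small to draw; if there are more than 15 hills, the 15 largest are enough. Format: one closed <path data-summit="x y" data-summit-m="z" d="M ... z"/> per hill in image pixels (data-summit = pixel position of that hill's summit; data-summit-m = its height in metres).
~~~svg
<path data-summit="386 446" data-summit-m="831" d="M411 16l-257 1 3 10 13 17 40 40 26 17-9 11-17 9-22 20-8 23 0 27 4 10 14 18 1 42 4 3 34-5 29 15 31 2 28 21 3 9 0 11-5 8-19 4-22 52 0 11-7-2-15 0-30-6-8 14-2 28-22 19-16 11-16 15-18 41 0 12 12 36-9 18 1 14 252-1 2-19 8-14 12-31 14-23 5-18 11-25 6-32 10-25-4-14 0-19 4-18 3-29 5-10 6-6-13-4-29-24-21-12-7-7-2-9 2-6 13-12 22-18 5-7-4-11 4-5 9-6 15-5 21 0 19-29-4-24-5-9-7-6-18-8-43-12-9-8-6-14-1-15-9-16z"/><path data-summit="83 395" data-summit-m="826" d="M195 133l-46 13-11 6-21 17-22 24-32 19-9 12-10 18-9 10-19 3 1 310 4-3 18-3 21 6 21 11 23 7 15 0 13-5 21-12 7-6-12-36 0-12 4-14 14-27 16-15 24-17 16-16 0-25 6-14-24-4-21-7-33-15-20-14 0-5 10-18 28-19 16-15 16-24-2-11 0-33-14-18-6-16 2-21 8-23z"/><path data-summit="590 80" data-summit-m="834" d="M591 16l-179 1 3 15 12 25 1 15 6 14 9 8 43 12 18 8 7 6 6 14 3 19-18 29-22 0-15 5-9 6-4 5 4 11-5 7-35 30-2 9 9 13 21 12 29 24 13 4-6 6-6 16-2 23-4 18 0 19 2 8 7 5 45 18 14 0 10-5 7-6 0-11-7-48-24-45-14-10 31-18 24-18 16-6 13 0z"/><path data-summit="545 591" data-summit-m="773" d="M591 254l-12 0-10 4-30 20-31 18 14 10 24 45 7 59-13 10-18 1-39-15-9-6-2 1-10 28-6 32-11 25-5 18-14 23-12 31-8 14-1 20 187-1z"/><path data-summit="17 81" data-summit-m="833" d="M153 16l-137 1 1 237 18-2 9-10 10-18 9-12 32-19 22-24 21-17 11-6 49-14 12-11 17-9 9-10-6-6-20-12-40-40-13-17z"/>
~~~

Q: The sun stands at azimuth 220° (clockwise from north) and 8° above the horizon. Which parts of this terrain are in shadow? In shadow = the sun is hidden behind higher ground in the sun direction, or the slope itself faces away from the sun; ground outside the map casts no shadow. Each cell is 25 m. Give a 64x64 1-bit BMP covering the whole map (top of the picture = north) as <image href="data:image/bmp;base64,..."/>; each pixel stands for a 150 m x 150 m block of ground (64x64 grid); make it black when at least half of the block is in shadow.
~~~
<image width="64" height="64" href="data:image/bmp;base64,Qk0+AgAAAAAAAD4AAAAoAAAAQAAAAEAAAAABAAEAAAAAAAACAAATCwAAEwsAAAIAAAAAAAAA////AAAAAAADgAAAB/AAPAAAAAAH+AB8AAAAAAz4H+gAAAAADPh/wAAAAAAM+H+AAAAAAA34PgAAIAAADfwAAAAgAAAb/AAAACAAAAP8AAAAIAAAAQQAAAAgAAAAAAAAACAAAAAAAAAAIAAPwAAAAAAAAD/AAAAAAAAAf8AAAAAAAAB+AAAHgAAAAAAAAA+AAAAAAAAPB4AAAAAAAA+AAAAAAAAABwAAAAAAAAAHAAAAA4AAAAeAAAA/gAAAB4AAAP+AAAAHgAAB/4AAAAOAAAP/gAAAA8AAB/+AAAADwAAP/wAAAAfAAA//AAAAD+AAD/8AMAAP4AAD/wAwAB/wAAD8AHAAH/gAAAAAMAA/8AAAAAAAAH/gAAAAAAAA/+AA4AAAAAD/AABgAYAAAP4AAAABgAAA/AAAAAHAAAA4BAAAAcAAAAA+AAABwAAfgD4AAAGAAD/AHgAAAYAAP+AAAAABgAAH4AAAAAGAAADgAAAAAQAAAAAAAAADgAAAAAAAAAOAAAAAAAAAB4AAAAAAAAAHgAAAAAAAAAAAAAAfgAAAGAAAAD+AAAAAAAAAP4AAAAAAAAB/AAAAAAAAAfwAAAPAAAAB+AAAB8AAAAH4AAAPwOAAAPgAADxD4AAAQAAA+AfgAACAAAD4D8AAAYAAAfD/wAADwAAD8f+AAAfAAAcB+AAAB+AAHw=="/>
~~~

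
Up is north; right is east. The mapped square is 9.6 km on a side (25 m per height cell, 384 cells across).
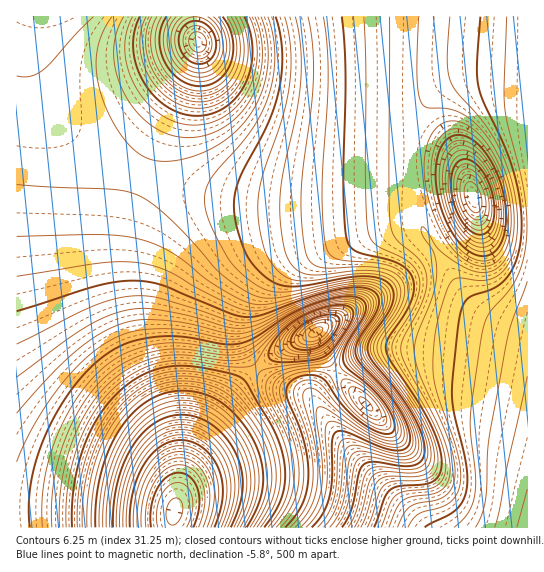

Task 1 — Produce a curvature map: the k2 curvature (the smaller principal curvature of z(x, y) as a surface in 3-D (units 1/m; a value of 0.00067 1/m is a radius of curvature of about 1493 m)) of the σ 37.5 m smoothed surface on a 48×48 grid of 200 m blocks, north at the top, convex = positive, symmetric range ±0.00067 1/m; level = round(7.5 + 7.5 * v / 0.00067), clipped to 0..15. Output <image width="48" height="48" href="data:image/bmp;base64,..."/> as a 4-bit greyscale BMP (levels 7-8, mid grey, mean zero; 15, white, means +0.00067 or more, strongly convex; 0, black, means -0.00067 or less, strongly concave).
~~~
<image width="48" height="48" href="data:image/bmp;base64,Qk32BAAAAAAAAHYAAAAoAAAAMAAAADAAAAABAAQAAAAAAIAEAAATCwAAEwsAABAAAAAAAAAAAAAAABEREQAiIiIAMzMzAERERABVVVUAZmZmAHd3dwCIiIgAmZmZAKqqqgC7u7sAzMzMAN3d3QDu7u4A////AHd3d3d3d2ZmZmd3d3d3d3d3d4iHd3d3d3d3d3d3d2ZmZmd3d3d3d3d3eIiHd3d3d3d3d3d3d2ZmZmd3d3d3d3d3iIh3d3d3d3d3d3d3d2ZmZmd3d3d3d3d4iId2Z3d3d3d3d3d3d2ZmZnd3d3d3d3d4iHdlZ3d3d3d3d3d3d2ZmZnd3d3d3d3d3d2VVZ3d3d3d3d3d3d3ZmZnd3d3d3d3d3dkNFd3d3d3d3d3d3d3ZmZ3d3d3d3d3d3ZCNWd3d3d3d3d3d3d3dmd3d3d3d3d3d2QSRnd3d3d3d3d3d3d3d3d3d3d3d3d3d0ETZ3d3d3d3d3d3d3d3d3d3d3d3d3d3ZBA2d3d3d3d3d3d3d3d3d3d3d3d3iHd2QQJnd3d3d3d3d3d3d3d3d3d3d3d3iIh1ICV3d3d3d3d3d3d3d3d3d3d3d3d3iZhjEld3d3d3d3d3d3d3d3d3d3d3dmZmeIdTNXd3d3d3d3d3d3d3d3d3d3d3d2VEV3VEV4iIiHd3d3d3d3d3d3d3d3d4d2VCI1RFeZmIiId3eIiHd3d3d3d3d3d4h3ZTEAJGiZmIiIh3iIiHd3d3d3d3d3d3iHdlMAADaIiIiIiIh3eHd3d3d3d3d3d3iId3ZCAAFGd3d4iId3d3d3d3d3d3d3d3eIh3dmQQACVnd3iId3d3d3d3d3d3d3d3eIh3d3dkERNWd3iHd3d3d3d3d3d3d3d3d4h3d3d3VDNFZ3iHd3d3d3d3d3d3d3d3d3d4iIh3dmVWZ3d3d3d3d3d3d3d3d3d3d3d3iIiHd3d2d3d3Zmd3d3d3d3d3d3d3d3d3iIiHd3d3d3d2VWd3d3d3d3d3d3d3d3d3eIiId3d3d3d2RFd3d3d3d3d3d3d3d3d3eIiIiIiIiHdlNFd3d3d3d3d3d3d3d3d3d4iIiIiIiHdkM2d3d3d3d3d3d3d3d3d3d4iIiIiIh3djJGd3eIh3d3d3d3d3d3d3d4iIiIiId3dSJGd4iIiHd3d3d3d3d3d3d3iIiIiHd3ZCJXd4iIiHd3d3d3d3d3d3d3eIiIh3d3ZCNnd4iIiHd3d3d3d3d3d3d3eIiIh3d3YzRnd4iIiHd3d3d3d3d3d3d3d4iIh3d3VEVnd4iIiHd3d3d3d3d3d3d3d3iIh3d3VFZ3d4iIiHd3d3d3d3d3d3d3d3eIh3d3ZWZ3d4iIh3d3d3d3d3d3d3d3d3d4h3d3Zmd3d4iIh3d3d3d3d3d3d3d3d3d3d3d3d3d3d4iId3d3d3d3d3d3d3d3d3d3d3d3d3d3d4h3d3d3d3d3d3d3d3d3d3d3eHd3d3d3d3d3d3d3d3d3ZmZ3d3d3d3d3eId3d3d3d3d3d3d3d3d2ZmZnd3d3d3d3eIh3d3d3d3d3d3d3d3dmVVZnd3d3d3d3d4iHd3d3d3d3d3d3d3dmVFZnd3d3d3d3d4iId3d3d3d3d3d3d3ZlRFZnd3d3d3d3d3iId3d3d3d3d3d3d3ZlRFZnd3d3d3d3d3d3d3d3d3d3d3d3d3ZlVWZ3d3d3d3d3d3d3d3d3dw=="/>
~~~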